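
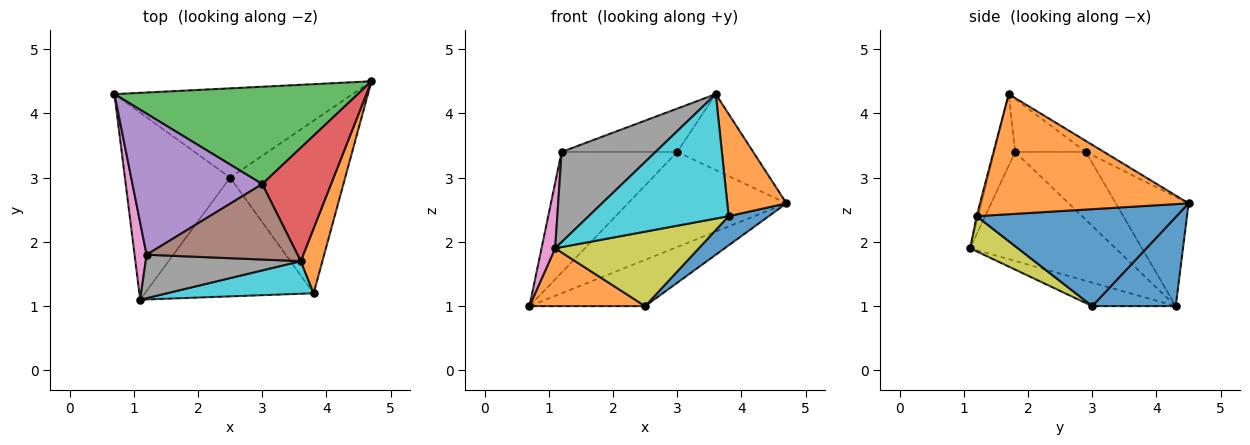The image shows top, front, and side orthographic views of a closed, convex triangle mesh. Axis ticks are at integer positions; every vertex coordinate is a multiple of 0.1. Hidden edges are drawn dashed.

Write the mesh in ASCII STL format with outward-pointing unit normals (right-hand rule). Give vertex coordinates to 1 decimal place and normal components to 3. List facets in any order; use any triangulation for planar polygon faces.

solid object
 facet normal 0.315 0.436 -0.843
  outer loop
   vertex 2.5 3.0 1.0
   vertex 0.7 4.3 1.0
   vertex 4.7 4.5 2.6
  endloop
 endfacet
 facet normal -0.209 -0.289 -0.934
  outer loop
   vertex 2.5 3.0 1.0
   vertex 1.1 1.1 1.9
   vertex 0.7 4.3 1.0
  endloop
 endfacet
 facet normal -0.306 0.665 0.681
  outer loop
   vertex 3.0 2.9 3.4
   vertex 4.7 4.5 2.6
   vertex 0.7 4.3 1.0
  endloop
 endfacet
 facet normal -0.132 0.552 0.824
  outer loop
   vertex 3.0 2.9 3.4
   vertex 3.6 1.7 4.3
   vertex 4.7 4.5 2.6
  endloop
 endfacet
 facet normal -0.369 0.604 0.706
  outer loop
   vertex 1.2 1.8 3.4
   vertex 3.0 2.9 3.4
   vertex 0.7 4.3 1.0
  endloop
 endfacet
 facet normal -0.291 0.477 0.830
  outer loop
   vertex 1.2 1.8 3.4
   vertex 3.6 1.7 4.3
   vertex 3.0 2.9 3.4
  endloop
 endfacet
 facet normal -0.990 -0.093 0.109
  outer loop
   vertex 1.2 1.8 3.4
   vertex 0.7 4.3 1.0
   vertex 1.1 1.1 1.9
  endloop
 endfacet
 facet normal -0.196 -0.883 0.425
  outer loop
   vertex 1.2 1.8 3.4
   vertex 1.1 1.1 1.9
   vertex 3.6 1.7 4.3
  endloop
 endfacet
 facet normal 0.174 -0.523 -0.834
  outer loop
   vertex 3.8 1.2 2.4
   vertex 1.1 1.1 1.9
   vertex 2.5 3.0 1.0
  endloop
 endfacet
 facet normal -0.011 -0.967 0.253
  outer loop
   vertex 3.8 1.2 2.4
   vertex 3.6 1.7 4.3
   vertex 1.1 1.1 1.9
  endloop
 endfacet
 facet normal 0.639 -0.128 -0.758
  outer loop
   vertex 3.8 1.2 2.4
   vertex 2.5 3.0 1.0
   vertex 4.7 4.5 2.6
  endloop
 endfacet
 facet normal 0.948 -0.269 0.171
  outer loop
   vertex 3.8 1.2 2.4
   vertex 4.7 4.5 2.6
   vertex 3.6 1.7 4.3
  endloop
 endfacet
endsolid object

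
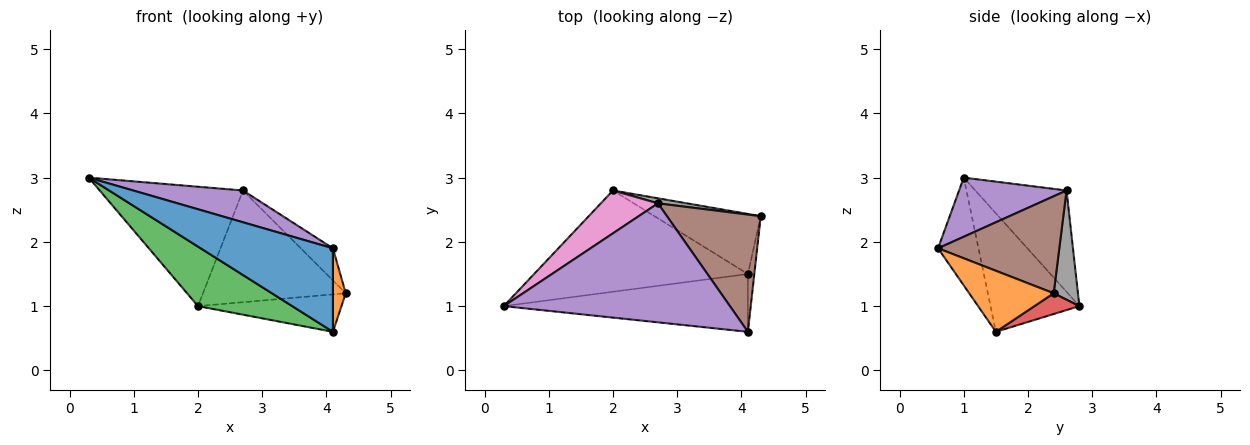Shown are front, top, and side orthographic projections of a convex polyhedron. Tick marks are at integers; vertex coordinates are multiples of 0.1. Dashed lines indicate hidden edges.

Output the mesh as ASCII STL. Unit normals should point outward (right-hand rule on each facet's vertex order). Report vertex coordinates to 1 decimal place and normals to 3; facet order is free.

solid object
 facet normal -0.244 -0.797 -0.552
  outer loop
   vertex 4.1 1.5 0.6
   vertex 4.1 0.6 1.9
   vertex 0.3 1.0 3.0
  endloop
 endfacet
 facet normal 0.983 -0.150 -0.104
  outer loop
   vertex 4.1 1.5 0.6
   vertex 4.3 2.4 1.2
   vertex 4.1 0.6 1.9
  endloop
 endfacet
 facet normal -0.431 -0.457 -0.778
  outer loop
   vertex 2.0 2.8 1.0
   vertex 4.1 1.5 0.6
   vertex 0.3 1.0 3.0
  endloop
 endfacet
 facet normal 0.164 0.522 -0.837
  outer loop
   vertex 2.0 2.8 1.0
   vertex 4.3 2.4 1.2
   vertex 4.1 1.5 0.6
  endloop
 endfacet
 facet normal 0.245 -0.250 0.937
  outer loop
   vertex 2.7 2.6 2.8
   vertex 0.3 1.0 3.0
   vertex 4.1 0.6 1.9
  endloop
 endfacet
 facet normal 0.706 0.187 0.683
  outer loop
   vertex 2.7 2.6 2.8
   vertex 4.1 0.6 1.9
   vertex 4.3 2.4 1.2
  endloop
 endfacet
 facet normal -0.514 0.807 0.290
  outer loop
   vertex 2.7 2.6 2.8
   vertex 2.0 2.8 1.0
   vertex 0.3 1.0 3.0
  endloop
 endfacet
 facet normal 0.167 0.985 0.044
  outer loop
   vertex 2.7 2.6 2.8
   vertex 4.3 2.4 1.2
   vertex 2.0 2.8 1.0
  endloop
 endfacet
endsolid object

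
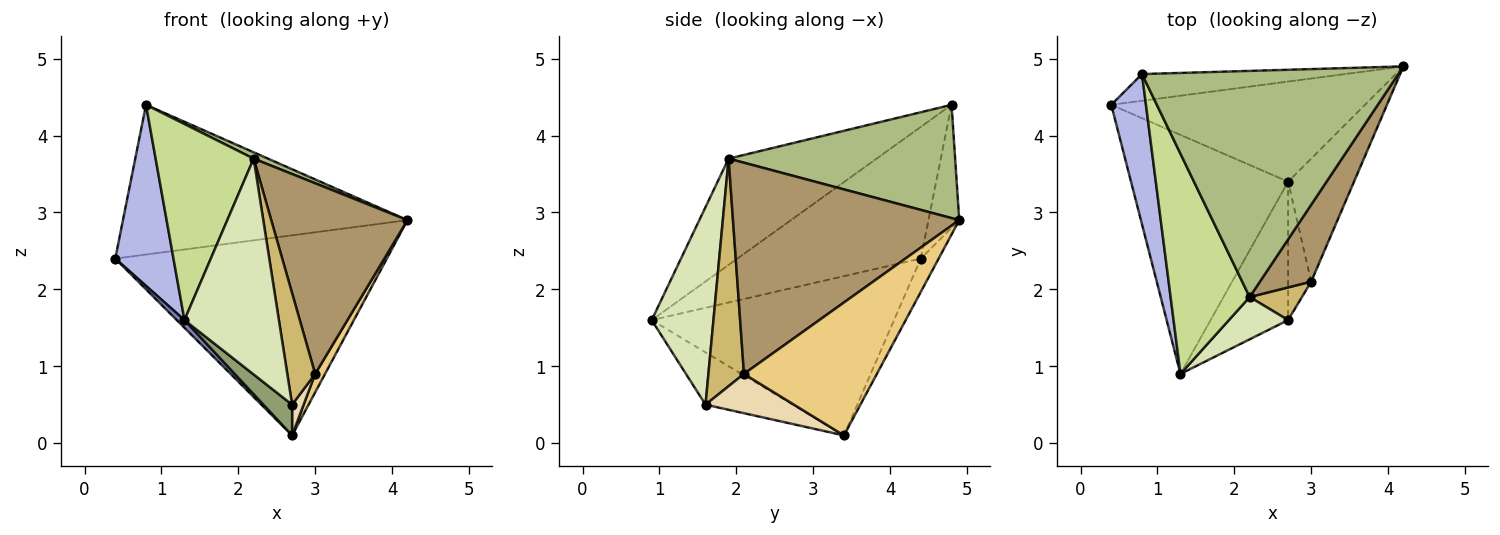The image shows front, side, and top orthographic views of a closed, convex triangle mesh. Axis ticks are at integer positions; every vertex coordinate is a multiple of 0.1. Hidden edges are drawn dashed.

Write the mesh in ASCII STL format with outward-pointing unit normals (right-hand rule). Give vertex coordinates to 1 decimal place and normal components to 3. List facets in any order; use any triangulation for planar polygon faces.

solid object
 facet normal -0.059 0.893 -0.447
  outer loop
   vertex 2.7 3.4 0.1
   vertex 0.4 4.4 2.4
   vertex 4.2 4.9 2.9
  endloop
 endfacet
 facet normal -0.712 -0.023 -0.702
  outer loop
   vertex 2.7 3.4 0.1
   vertex 1.3 0.9 1.6
   vertex 0.4 4.4 2.4
  endloop
 endfacet
 facet normal -0.106 0.979 -0.175
  outer loop
   vertex 0.8 4.8 4.4
   vertex 4.2 4.9 2.9
   vertex 0.4 4.4 2.4
  endloop
 endfacet
 facet normal -0.924 -0.293 0.244
  outer loop
   vertex 0.8 4.8 4.4
   vertex 0.4 4.4 2.4
   vertex 1.3 0.9 1.6
  endloop
 endfacet
 facet normal -0.550 -0.181 -0.815
  outer loop
   vertex 2.7 1.6 0.5
   vertex 1.3 0.9 1.6
   vertex 2.7 3.4 0.1
  endloop
 endfacet
 facet normal 0.404 -0.026 0.914
  outer loop
   vertex 2.2 1.9 3.7
   vertex 4.2 4.9 2.9
   vertex 0.8 4.8 4.4
  endloop
 endfacet
 facet normal -0.708 -0.469 0.527
  outer loop
   vertex 2.2 1.9 3.7
   vertex 0.8 4.8 4.4
   vertex 1.3 0.9 1.6
  endloop
 endfacet
 facet normal 0.540 -0.826 0.162
  outer loop
   vertex 2.2 1.9 3.7
   vertex 1.3 0.9 1.6
   vertex 2.7 1.6 0.5
  endloop
 endfacet
 facet normal 0.839 -0.505 0.204
  outer loop
   vertex 3.0 2.1 0.9
   vertex 4.2 4.9 2.9
   vertex 2.2 1.9 3.7
  endloop
 endfacet
 facet normal 0.774 -0.607 0.178
  outer loop
   vertex 3.0 2.1 0.9
   vertex 2.2 1.9 3.7
   vertex 2.7 1.6 0.5
  endloop
 endfacet
 facet normal 0.894 -0.066 -0.443
  outer loop
   vertex 3.0 2.1 0.9
   vertex 2.7 3.4 0.1
   vertex 4.2 4.9 2.9
  endloop
 endfacet
 facet normal 0.857 -0.112 -0.503
  outer loop
   vertex 3.0 2.1 0.9
   vertex 2.7 1.6 0.5
   vertex 2.7 3.4 0.1
  endloop
 endfacet
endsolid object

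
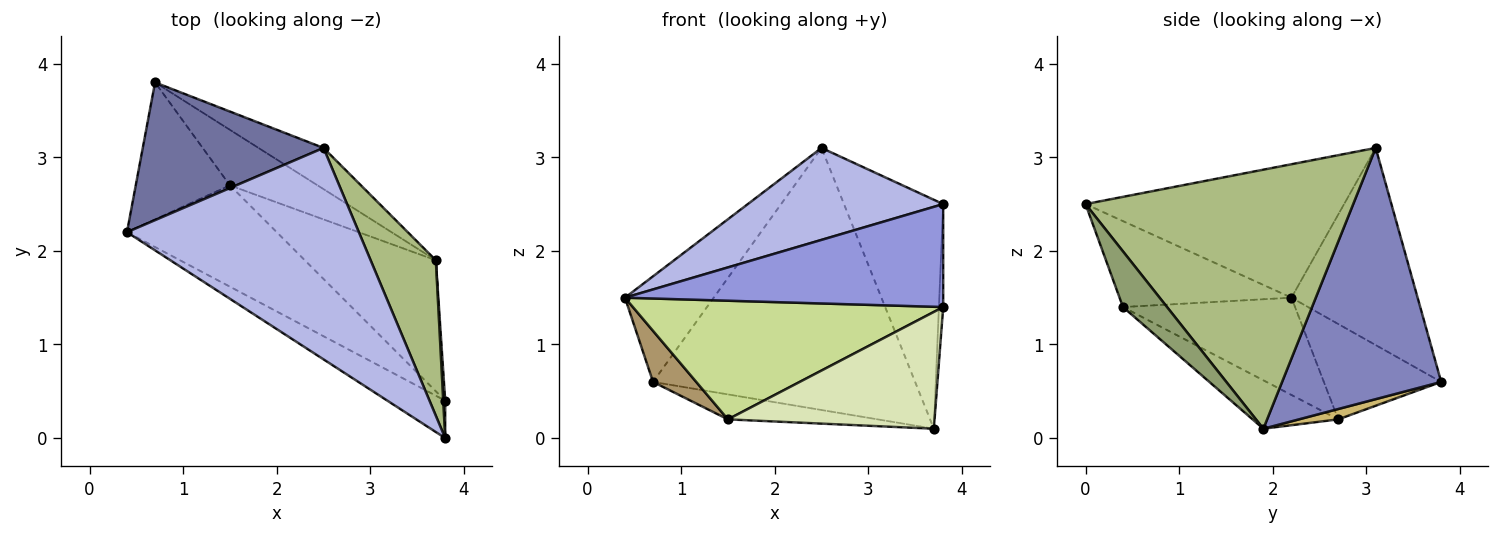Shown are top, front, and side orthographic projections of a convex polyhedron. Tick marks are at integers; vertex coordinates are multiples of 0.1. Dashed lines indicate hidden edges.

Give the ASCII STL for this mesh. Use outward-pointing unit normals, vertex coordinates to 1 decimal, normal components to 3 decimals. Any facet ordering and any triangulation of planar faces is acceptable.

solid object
 facet normal -0.654 0.460 0.600
  outer loop
   vertex 0.7 3.8 0.6
   vertex 0.4 2.2 1.5
   vertex 2.5 3.1 3.1
  endloop
 endfacet
 facet normal 0.514 0.847 -0.133
  outer loop
   vertex 0.7 3.8 0.6
   vertex 2.5 3.1 3.1
   vertex 3.7 1.9 0.1
  endloop
 endfacet
 facet normal -0.453 -0.838 -0.305
  outer loop
   vertex 3.8 0.0 2.5
   vertex 0.4 2.2 1.5
   vertex 3.8 0.4 1.4
  endloop
 endfacet
 facet normal -0.467 -0.353 0.811
  outer loop
   vertex 3.8 0.0 2.5
   vertex 2.5 3.1 3.1
   vertex 0.4 2.2 1.5
  endloop
 endfacet
 facet normal 0.995 0.097 0.035
  outer loop
   vertex 3.8 0.0 2.5
   vertex 3.8 0.4 1.4
   vertex 3.7 1.9 0.1
  endloop
 endfacet
 facet normal 0.913 0.338 0.230
  outer loop
   vertex 3.8 0.0 2.5
   vertex 3.7 1.9 0.1
   vertex 2.5 3.1 3.1
  endloop
 endfacet
 facet normal -0.389 -0.701 -0.598
  outer loop
   vertex 1.5 2.7 0.2
   vertex 3.8 0.4 1.4
   vertex 0.4 2.2 1.5
  endloop
 endfacet
 facet normal -0.266 -0.641 -0.720
  outer loop
   vertex 1.5 2.7 0.2
   vertex 3.7 1.9 0.1
   vertex 3.8 0.4 1.4
  endloop
 endfacet
 facet normal -0.688 -0.253 -0.680
  outer loop
   vertex 1.5 2.7 0.2
   vertex 0.4 2.2 1.5
   vertex 0.7 3.8 0.6
  endloop
 endfacet
 facet normal 0.107 0.408 -0.907
  outer loop
   vertex 1.5 2.7 0.2
   vertex 0.7 3.8 0.6
   vertex 3.7 1.9 0.1
  endloop
 endfacet
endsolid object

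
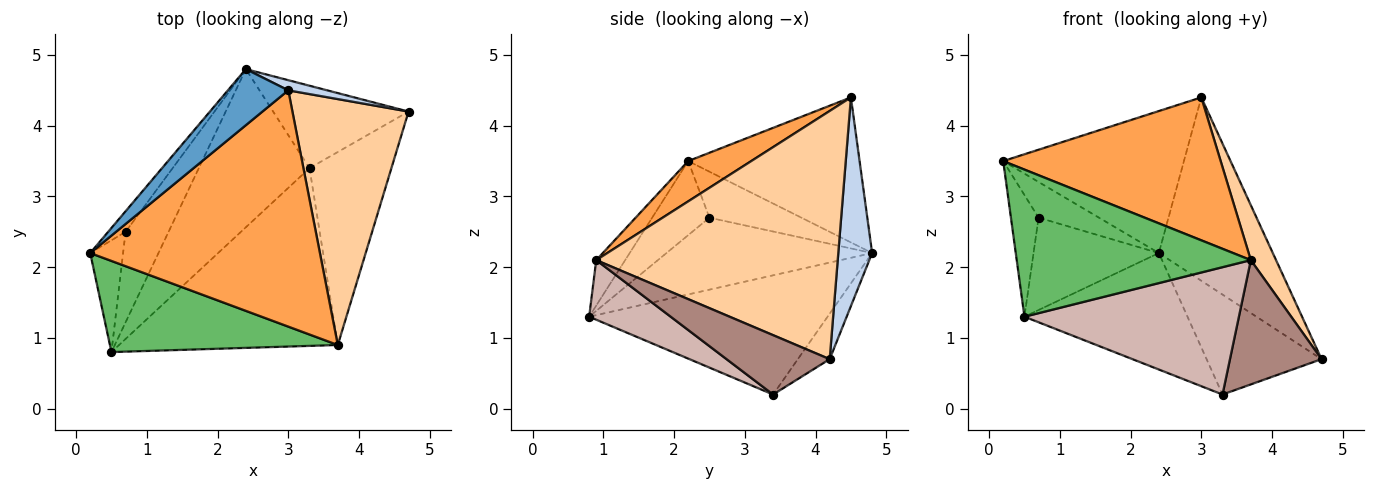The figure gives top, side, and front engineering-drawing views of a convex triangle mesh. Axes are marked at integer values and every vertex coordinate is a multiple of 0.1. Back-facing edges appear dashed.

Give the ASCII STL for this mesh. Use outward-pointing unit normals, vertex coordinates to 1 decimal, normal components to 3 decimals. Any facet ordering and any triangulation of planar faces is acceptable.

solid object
 facet normal -0.662 0.697 0.276
  outer loop
   vertex 3.0 4.5 4.4
   vertex 2.4 4.8 2.2
   vertex 0.2 2.2 3.5
  endloop
 endfacet
 facet normal 0.284 0.957 0.053
  outer loop
   vertex 3.0 4.5 4.4
   vertex 4.7 4.2 0.7
   vertex 2.4 4.8 2.2
  endloop
 endfacet
 facet normal 0.148 -0.512 0.846
  outer loop
   vertex 3.7 0.9 2.1
   vertex 3.0 4.5 4.4
   vertex 0.2 2.2 3.5
  endloop
 endfacet
 facet normal 0.902 -0.094 0.422
  outer loop
   vertex 3.7 0.9 2.1
   vertex 4.7 4.2 0.7
   vertex 3.0 4.5 4.4
  endloop
 endfacet
 facet normal -0.105 -0.845 0.524
  outer loop
   vertex 0.5 0.8 1.3
   vertex 3.7 0.9 2.1
   vertex 0.2 2.2 3.5
  endloop
 endfacet
 facet normal -0.797 0.523 -0.302
  outer loop
   vertex 0.7 2.5 2.7
   vertex 0.2 2.2 3.5
   vertex 2.4 4.8 2.2
  endloop
 endfacet
 facet normal -0.836 0.404 -0.371
  outer loop
   vertex 0.7 2.5 2.7
   vertex 0.5 0.8 1.3
   vertex 0.2 2.2 3.5
  endloop
 endfacet
 facet normal -0.761 0.464 -0.454
  outer loop
   vertex 0.7 2.5 2.7
   vertex 2.4 4.8 2.2
   vertex 0.5 0.8 1.3
  endloop
 endfacet
 facet normal -0.209 0.754 -0.622
  outer loop
   vertex 3.3 3.4 0.2
   vertex 2.4 4.8 2.2
   vertex 4.7 4.2 0.7
  endloop
 endfacet
 facet normal -0.655 0.448 -0.608
  outer loop
   vertex 3.3 3.4 0.2
   vertex 0.5 0.8 1.3
   vertex 2.4 4.8 2.2
  endloop
 endfacet
 facet normal 0.521 -0.462 -0.718
  outer loop
   vertex 3.3 3.4 0.2
   vertex 4.7 4.2 0.7
   vertex 3.7 0.9 2.1
  endloop
 endfacet
 facet normal 0.216 -0.569 -0.794
  outer loop
   vertex 3.3 3.4 0.2
   vertex 3.7 0.9 2.1
   vertex 0.5 0.8 1.3
  endloop
 endfacet
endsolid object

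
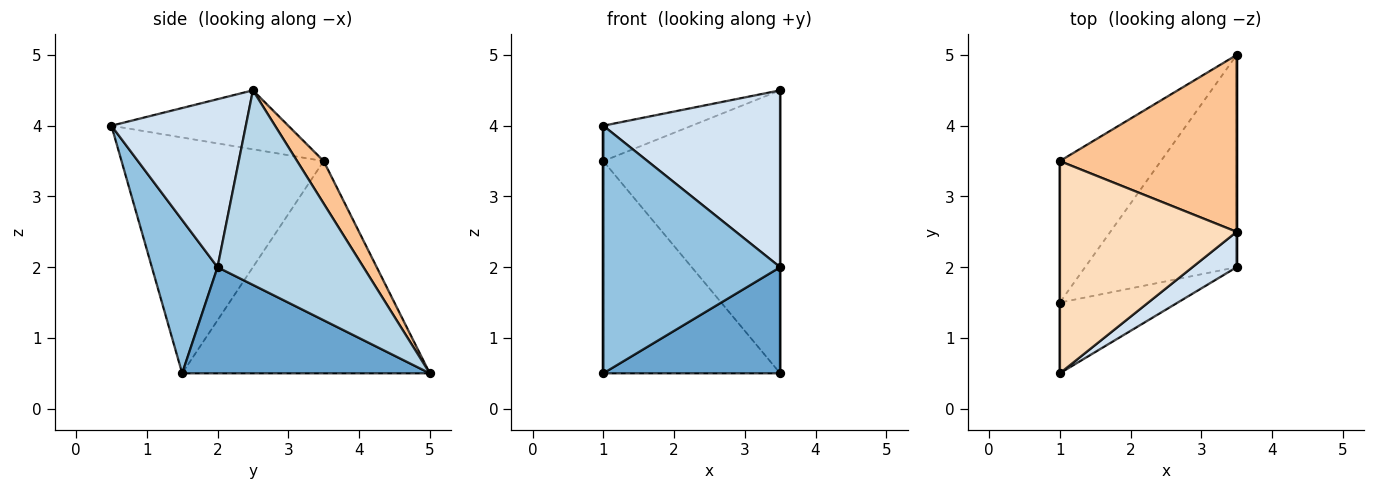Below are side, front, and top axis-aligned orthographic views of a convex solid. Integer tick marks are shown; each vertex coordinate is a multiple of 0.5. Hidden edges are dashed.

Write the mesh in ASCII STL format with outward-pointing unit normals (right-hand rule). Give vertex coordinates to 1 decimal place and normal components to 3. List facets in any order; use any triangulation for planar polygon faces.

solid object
 facet normal 0.531 -0.379 -0.758
  outer loop
   vertex 3.5 5.0 0.5
   vertex 3.5 2.0 2.0
   vertex 1.0 1.5 0.5
  endloop
 endfacet
 facet normal 0.336 -0.906 -0.259
  outer loop
   vertex 1.0 0.5 4.0
   vertex 1.0 1.5 0.5
   vertex 3.5 2.0 2.0
  endloop
 endfacet
 facet normal 1.000 0.000 0.000
  outer loop
   vertex 3.5 2.5 4.5
   vertex 3.5 2.0 2.0
   vertex 3.5 5.0 0.5
  endloop
 endfacet
 facet normal 0.598 -0.786 0.157
  outer loop
   vertex 3.5 2.5 4.5
   vertex 1.0 0.5 4.0
   vertex 3.5 2.0 2.0
  endloop
 endfacet
 facet normal -0.759 0.542 -0.361
  outer loop
   vertex 1.0 3.5 3.5
   vertex 3.5 5.0 0.5
   vertex 1.0 1.5 0.5
  endloop
 endfacet
 facet normal -1.000 0.000 0.000
  outer loop
   vertex 1.0 3.5 3.5
   vertex 1.0 1.5 0.5
   vertex 1.0 0.5 4.0
  endloop
 endfacet
 facet normal 0.126 0.841 0.526
  outer loop
   vertex 1.0 3.5 3.5
   vertex 3.5 2.5 4.5
   vertex 3.5 5.0 0.5
  endloop
 endfacet
 facet normal -0.312 0.156 0.937
  outer loop
   vertex 1.0 3.5 3.5
   vertex 1.0 0.5 4.0
   vertex 3.5 2.5 4.5
  endloop
 endfacet
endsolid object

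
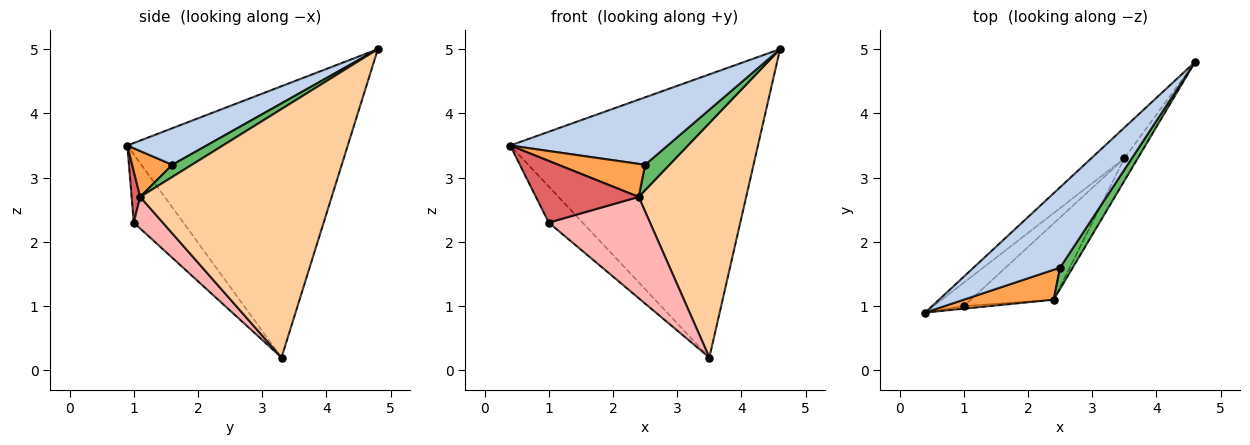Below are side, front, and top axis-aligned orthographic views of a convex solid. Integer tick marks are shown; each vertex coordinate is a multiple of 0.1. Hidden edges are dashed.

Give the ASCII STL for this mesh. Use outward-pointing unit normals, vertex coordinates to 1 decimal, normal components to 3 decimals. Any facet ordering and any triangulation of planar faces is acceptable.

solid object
 facet normal -0.663 0.745 -0.081
  outer loop
   vertex 3.5 3.3 0.2
   vertex 0.4 0.9 3.5
   vertex 4.6 4.8 5.0
  endloop
 endfacet
 facet normal 0.308 -0.612 0.728
  outer loop
   vertex 2.5 1.6 3.2
   vertex 4.6 4.8 5.0
   vertex 0.4 0.9 3.5
  endloop
 endfacet
 facet normal 0.324 -0.701 0.636
  outer loop
   vertex 2.4 1.1 2.7
   vertex 2.5 1.6 3.2
   vertex 0.4 0.9 3.5
  endloop
 endfacet
 facet normal 0.871 -0.489 -0.047
  outer loop
   vertex 2.4 1.1 2.7
   vertex 3.5 3.3 0.2
   vertex 4.6 4.8 5.0
  endloop
 endfacet
 facet normal 0.525 -0.652 0.547
  outer loop
   vertex 2.4 1.1 2.7
   vertex 4.6 4.8 5.0
   vertex 2.5 1.6 3.2
  endloop
 endfacet
 facet normal -0.776 0.529 -0.344
  outer loop
   vertex 1.0 1.0 2.3
   vertex 0.4 0.9 3.5
   vertex 3.5 3.3 0.2
  endloop
 endfacet
 facet normal 0.083 -0.996 -0.041
  outer loop
   vertex 1.0 1.0 2.3
   vertex 2.4 1.1 2.7
   vertex 0.4 0.9 3.5
  endloop
 endfacet
 facet normal 0.223 -0.778 -0.587
  outer loop
   vertex 1.0 1.0 2.3
   vertex 3.5 3.3 0.2
   vertex 2.4 1.1 2.7
  endloop
 endfacet
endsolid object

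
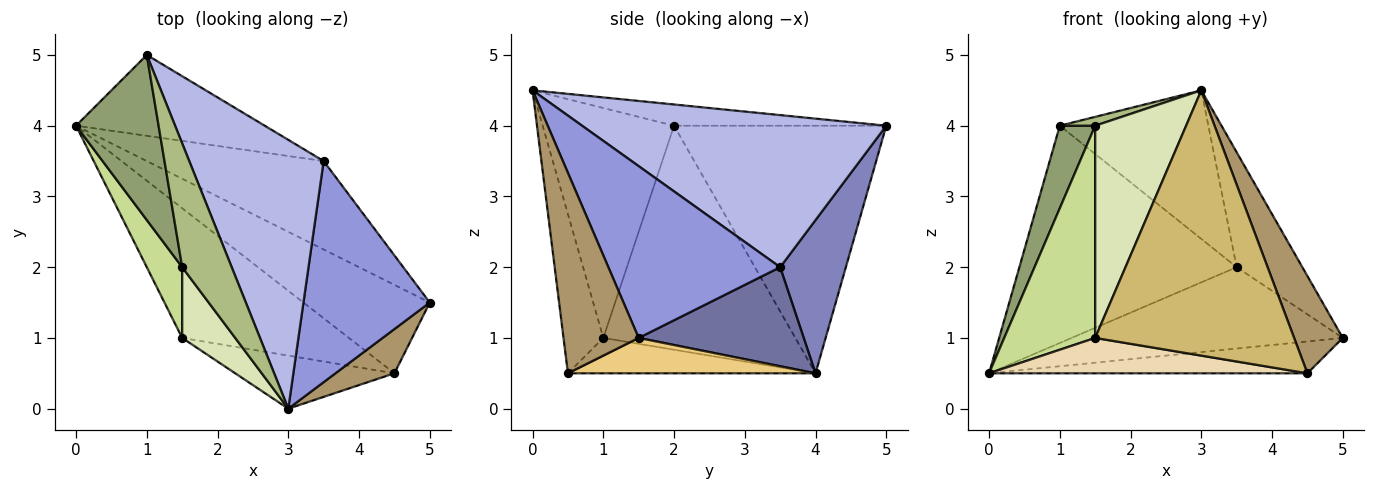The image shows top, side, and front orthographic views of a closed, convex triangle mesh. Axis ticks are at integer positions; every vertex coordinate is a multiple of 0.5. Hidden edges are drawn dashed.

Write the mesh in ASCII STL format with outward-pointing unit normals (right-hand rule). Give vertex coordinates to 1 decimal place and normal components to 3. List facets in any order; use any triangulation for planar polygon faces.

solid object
 facet normal 0.381 0.626 -0.680
  outer loop
   vertex 3.5 3.5 2.0
   vertex 5.0 1.5 1.0
   vertex 0.0 4.0 0.5
  endloop
 endfacet
 facet normal 0.273 0.902 -0.336
  outer loop
   vertex 3.5 3.5 2.0
   vertex 0.0 4.0 0.5
   vertex 1.0 5.0 4.0
  endloop
 endfacet
 facet normal 0.770 0.294 0.566
  outer loop
   vertex 3.5 3.5 2.0
   vertex 3.0 0.0 4.5
   vertex 5.0 1.5 1.0
  endloop
 endfacet
 facet normal 0.704 0.344 0.622
  outer loop
   vertex 3.5 3.5 2.0
   vertex 1.0 5.0 4.0
   vertex 3.0 0.0 4.5
  endloop
 endfacet
 facet normal -0.937 -0.156 0.312
  outer loop
   vertex 1.5 2.0 4.0
   vertex 1.0 5.0 4.0
   vertex 0.0 4.0 0.5
  endloop
 endfacet
 facet normal -0.393 -0.066 0.917
  outer loop
   vertex 1.5 2.0 4.0
   vertex 3.0 0.0 4.5
   vertex 1.0 5.0 4.0
  endloop
 endfacet
 facet normal -0.895 -0.424 0.141
  outer loop
   vertex 1.5 2.0 4.0
   vertex 0.0 4.0 0.5
   vertex 1.5 1.0 1.0
  endloop
 endfacet
 facet normal -0.808 -0.559 0.186
  outer loop
   vertex 1.5 2.0 4.0
   vertex 1.5 1.0 1.0
   vertex 3.0 0.0 4.5
  endloop
 endfacet
 facet normal 0.815 -0.527 0.240
  outer loop
   vertex 4.5 0.5 0.5
   vertex 5.0 1.5 1.0
   vertex 3.0 0.0 4.5
  endloop
 endfacet
 facet normal -0.192 -0.962 -0.192
  outer loop
   vertex 4.5 0.5 0.5
   vertex 3.0 0.0 4.5
   vertex 1.5 1.0 1.0
  endloop
 endfacet
 facet normal 0.255 0.328 -0.910
  outer loop
   vertex 4.5 0.5 0.5
   vertex 0.0 4.0 0.5
   vertex 5.0 1.5 1.0
  endloop
 endfacet
 facet normal -0.200 -0.258 -0.945
  outer loop
   vertex 4.5 0.5 0.5
   vertex 1.5 1.0 1.0
   vertex 0.0 4.0 0.5
  endloop
 endfacet
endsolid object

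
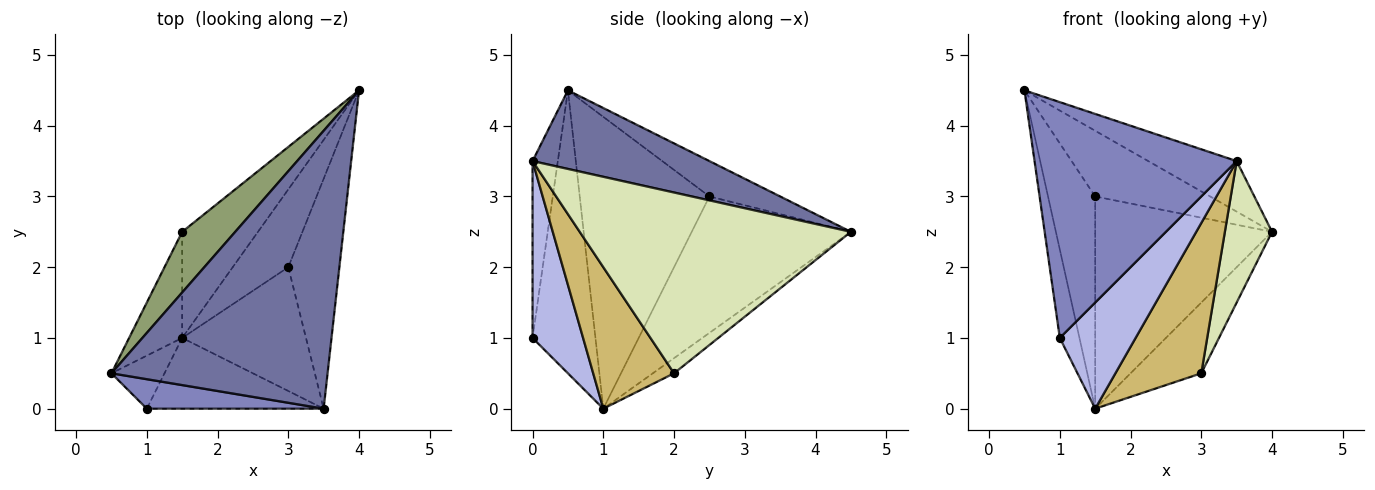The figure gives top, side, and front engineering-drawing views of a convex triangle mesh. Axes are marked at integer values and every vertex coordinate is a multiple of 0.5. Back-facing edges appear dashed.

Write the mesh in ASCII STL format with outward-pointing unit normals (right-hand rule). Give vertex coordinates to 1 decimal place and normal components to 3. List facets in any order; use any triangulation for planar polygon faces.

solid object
 facet normal 0.337 0.168 0.926
  outer loop
   vertex 3.5 0.0 3.5
   vertex 4.0 4.5 2.5
   vertex 0.5 0.5 4.5
  endloop
 endfacet
 facet normal -0.123 -0.985 0.123
  outer loop
   vertex 1.0 0.0 1.0
   vertex 3.5 0.0 3.5
   vertex 0.5 0.5 4.5
  endloop
 endfacet
 facet normal -0.940 0.294 -0.176
  outer loop
   vertex 1.0 0.0 1.0
   vertex 0.5 0.5 4.5
   vertex 1.5 1.0 0.0
  endloop
 endfacet
 facet normal 0.485 -0.728 -0.485
  outer loop
   vertex 1.0 0.0 1.0
   vertex 1.5 1.0 0.0
   vertex 3.5 0.0 3.5
  endloop
 endfacet
 facet normal -0.412 0.670 0.618
  outer loop
   vertex 1.5 2.5 3.0
   vertex 0.5 0.5 4.5
   vertex 4.0 4.5 2.5
  endloop
 endfacet
 facet normal -0.926 0.337 -0.168
  outer loop
   vertex 1.5 2.5 3.0
   vertex 1.5 1.0 0.0
   vertex 0.5 0.5 4.5
  endloop
 endfacet
 facet normal -0.627 0.697 -0.348
  outer loop
   vertex 1.5 2.5 3.0
   vertex 4.0 4.5 2.5
   vertex 1.5 1.0 0.0
  endloop
 endfacet
 facet normal 0.949 -0.165 -0.268
  outer loop
   vertex 3.0 2.0 0.5
   vertex 4.0 4.5 2.5
   vertex 3.5 0.0 3.5
  endloop
 endfacet
 facet normal -0.198 0.659 -0.725
  outer loop
   vertex 3.0 2.0 0.5
   vertex 1.5 1.0 0.0
   vertex 4.0 4.5 2.5
  endloop
 endfacet
 facet normal 0.588 -0.625 -0.514
  outer loop
   vertex 3.0 2.0 0.5
   vertex 3.5 0.0 3.5
   vertex 1.5 1.0 0.0
  endloop
 endfacet
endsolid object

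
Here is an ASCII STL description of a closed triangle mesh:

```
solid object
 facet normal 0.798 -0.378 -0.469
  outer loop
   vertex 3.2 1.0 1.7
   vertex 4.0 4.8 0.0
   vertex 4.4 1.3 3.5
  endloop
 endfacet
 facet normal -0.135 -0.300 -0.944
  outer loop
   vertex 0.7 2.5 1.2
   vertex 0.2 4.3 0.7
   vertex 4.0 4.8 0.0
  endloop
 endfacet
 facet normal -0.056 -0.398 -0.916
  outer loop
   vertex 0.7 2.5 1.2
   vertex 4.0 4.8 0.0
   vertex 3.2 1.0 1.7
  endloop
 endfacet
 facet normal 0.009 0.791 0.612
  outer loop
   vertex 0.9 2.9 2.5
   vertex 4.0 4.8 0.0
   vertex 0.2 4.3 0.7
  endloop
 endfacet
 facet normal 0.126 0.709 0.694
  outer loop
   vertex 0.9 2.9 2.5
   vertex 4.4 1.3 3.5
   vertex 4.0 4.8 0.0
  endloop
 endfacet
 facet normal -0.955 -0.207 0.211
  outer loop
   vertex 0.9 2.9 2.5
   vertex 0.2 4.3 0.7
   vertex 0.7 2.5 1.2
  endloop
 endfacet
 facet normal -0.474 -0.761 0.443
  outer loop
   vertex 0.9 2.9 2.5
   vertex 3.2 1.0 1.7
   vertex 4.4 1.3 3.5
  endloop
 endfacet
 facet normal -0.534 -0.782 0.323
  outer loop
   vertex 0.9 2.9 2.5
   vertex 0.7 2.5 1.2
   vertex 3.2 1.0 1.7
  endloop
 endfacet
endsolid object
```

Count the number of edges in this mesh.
12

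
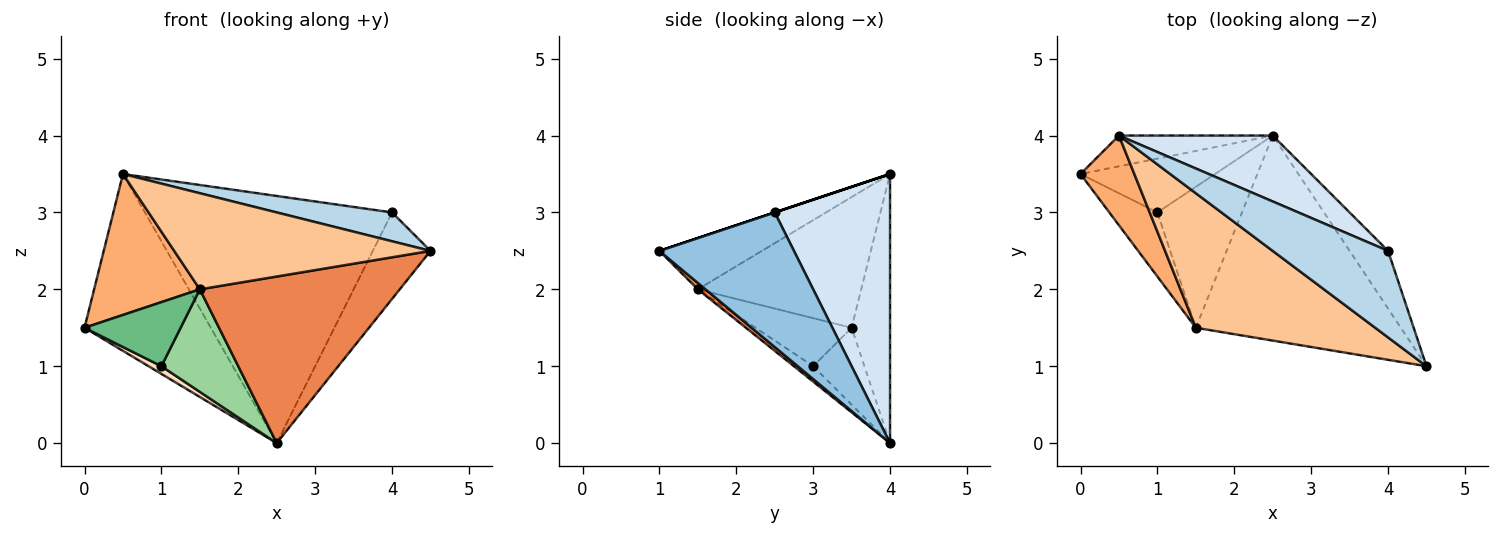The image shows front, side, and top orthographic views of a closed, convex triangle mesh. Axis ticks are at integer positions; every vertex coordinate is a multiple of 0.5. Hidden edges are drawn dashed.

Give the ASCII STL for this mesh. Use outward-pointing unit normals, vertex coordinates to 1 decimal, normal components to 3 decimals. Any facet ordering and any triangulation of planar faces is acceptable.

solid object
 facet normal -0.287 0.944 -0.164
  outer loop
   vertex 0.5 4.0 3.5
   vertex 2.5 4.0 0.0
   vertex 0.0 3.5 1.5
  endloop
 endfacet
 facet normal 0.889 0.381 -0.254
  outer loop
   vertex 4.0 2.5 3.0
   vertex 4.5 1.0 2.5
   vertex 2.5 4.0 0.0
  endloop
 endfacet
 facet normal 0.000 -0.316 0.949
  outer loop
   vertex 4.0 2.5 3.0
   vertex 0.5 4.0 3.5
   vertex 4.5 1.0 2.5
  endloop
 endfacet
 facet normal 0.411 0.881 0.235
  outer loop
   vertex 4.0 2.5 3.0
   vertex 2.5 4.0 0.0
   vertex 0.5 4.0 3.5
  endloop
 endfacet
 facet normal 0.024 -0.630 -0.776
  outer loop
   vertex 1.5 1.5 2.0
   vertex 2.5 4.0 0.0
   vertex 4.5 1.0 2.5
  endloop
 endfacet
 facet normal -0.793 -0.513 0.327
  outer loop
   vertex 1.5 1.5 2.0
   vertex 0.5 4.0 3.5
   vertex 0.0 3.5 1.5
  endloop
 endfacet
 facet normal -0.226 -0.566 0.793
  outer loop
   vertex 1.5 1.5 2.0
   vertex 4.5 1.0 2.5
   vertex 0.5 4.0 3.5
  endloop
 endfacet
 facet normal -0.492 -0.123 -0.862
  outer loop
   vertex 1.0 3.0 1.0
   vertex 0.0 3.5 1.5
   vertex 2.5 4.0 0.0
  endloop
 endfacet
 facet normal -0.577 -0.577 -0.577
  outer loop
   vertex 1.0 3.0 1.0
   vertex 1.5 1.5 2.0
   vertex 0.0 3.5 1.5
  endloop
 endfacet
 facet normal -0.145 -0.582 -0.800
  outer loop
   vertex 1.0 3.0 1.0
   vertex 2.5 4.0 0.0
   vertex 1.5 1.5 2.0
  endloop
 endfacet
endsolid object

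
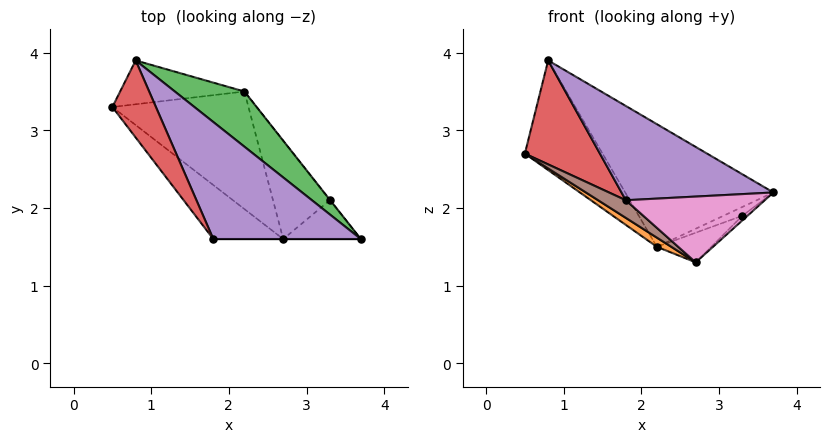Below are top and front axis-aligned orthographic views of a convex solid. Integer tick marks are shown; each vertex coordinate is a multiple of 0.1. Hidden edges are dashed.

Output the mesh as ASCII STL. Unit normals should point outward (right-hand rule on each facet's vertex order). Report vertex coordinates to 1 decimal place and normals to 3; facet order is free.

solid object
 facet normal -0.348 0.870 -0.348
  outer loop
   vertex 2.2 3.5 1.5
   vertex 0.5 3.3 2.7
   vertex 0.8 3.9 3.9
  endloop
 endfacet
 facet normal -0.570 -0.064 -0.819
  outer loop
   vertex 2.2 3.5 1.5
   vertex 2.7 1.6 1.3
   vertex 0.5 3.3 2.7
  endloop
 endfacet
 facet normal 0.694 0.657 0.295
  outer loop
   vertex 2.2 3.5 1.5
   vertex 0.8 3.9 3.9
   vertex 3.7 1.6 2.2
  endloop
 endfacet
 facet normal -0.613 -0.635 0.471
  outer loop
   vertex 1.8 1.6 2.1
   vertex 0.8 3.9 3.9
   vertex 0.5 3.3 2.7
  endloop
 endfacet
 facet normal -0.041 -0.627 0.778
  outer loop
   vertex 1.8 1.6 2.1
   vertex 3.7 1.6 2.2
   vertex 0.8 3.9 3.9
  endloop
 endfacet
 facet normal -0.645 -0.237 -0.726
  outer loop
   vertex 1.8 1.6 2.1
   vertex 0.5 3.3 2.7
   vertex 2.7 1.6 1.3
  endloop
 endfacet
 facet normal 0.000 -1.000 0.000
  outer loop
   vertex 1.8 1.6 2.1
   vertex 2.7 1.6 1.3
   vertex 3.7 1.6 2.2
  endloop
 endfacet
 facet normal 0.666 0.089 -0.740
  outer loop
   vertex 3.3 2.1 1.9
   vertex 3.7 1.6 2.2
   vertex 2.7 1.6 1.3
  endloop
 endfacet
 facet normal 0.791 0.611 -0.036
  outer loop
   vertex 3.3 2.1 1.9
   vertex 2.2 3.5 1.5
   vertex 3.7 1.6 2.2
  endloop
 endfacet
 facet normal 0.582 0.235 -0.778
  outer loop
   vertex 3.3 2.1 1.9
   vertex 2.7 1.6 1.3
   vertex 2.2 3.5 1.5
  endloop
 endfacet
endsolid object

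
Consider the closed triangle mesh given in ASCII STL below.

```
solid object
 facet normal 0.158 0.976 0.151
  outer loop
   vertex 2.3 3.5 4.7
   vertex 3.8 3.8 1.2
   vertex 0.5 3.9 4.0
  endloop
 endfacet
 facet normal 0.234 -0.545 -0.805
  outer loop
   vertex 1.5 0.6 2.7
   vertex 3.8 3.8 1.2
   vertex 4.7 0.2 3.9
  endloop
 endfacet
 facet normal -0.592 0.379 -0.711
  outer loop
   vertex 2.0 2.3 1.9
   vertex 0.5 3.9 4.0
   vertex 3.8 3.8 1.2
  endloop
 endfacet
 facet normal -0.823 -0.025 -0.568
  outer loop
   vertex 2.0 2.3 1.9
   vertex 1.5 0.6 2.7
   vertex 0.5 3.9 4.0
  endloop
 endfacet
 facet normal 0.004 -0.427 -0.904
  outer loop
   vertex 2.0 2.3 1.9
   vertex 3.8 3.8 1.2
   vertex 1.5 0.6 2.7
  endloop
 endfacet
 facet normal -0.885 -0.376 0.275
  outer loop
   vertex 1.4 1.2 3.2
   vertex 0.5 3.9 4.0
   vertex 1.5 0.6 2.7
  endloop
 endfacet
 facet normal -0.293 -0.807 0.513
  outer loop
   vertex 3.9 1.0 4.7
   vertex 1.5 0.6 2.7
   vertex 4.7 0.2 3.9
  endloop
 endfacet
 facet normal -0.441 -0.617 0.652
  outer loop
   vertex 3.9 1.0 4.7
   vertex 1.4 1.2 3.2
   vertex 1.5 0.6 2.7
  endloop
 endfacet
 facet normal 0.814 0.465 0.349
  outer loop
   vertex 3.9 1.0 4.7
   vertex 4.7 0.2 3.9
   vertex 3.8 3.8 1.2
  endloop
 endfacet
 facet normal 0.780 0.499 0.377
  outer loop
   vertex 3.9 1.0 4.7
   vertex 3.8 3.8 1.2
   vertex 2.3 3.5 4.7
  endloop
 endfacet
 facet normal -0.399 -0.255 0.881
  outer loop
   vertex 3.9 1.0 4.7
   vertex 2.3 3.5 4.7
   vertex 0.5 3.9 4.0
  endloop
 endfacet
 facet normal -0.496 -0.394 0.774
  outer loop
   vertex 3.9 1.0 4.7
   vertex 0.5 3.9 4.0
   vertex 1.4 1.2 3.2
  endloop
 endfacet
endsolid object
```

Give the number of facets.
12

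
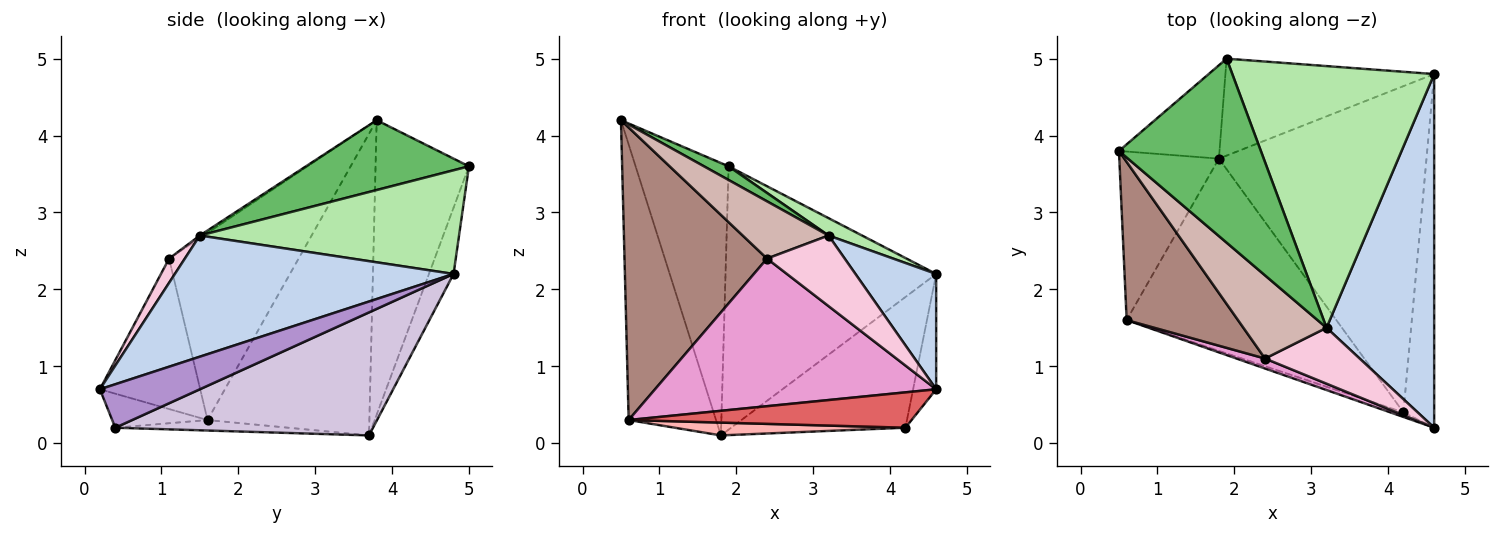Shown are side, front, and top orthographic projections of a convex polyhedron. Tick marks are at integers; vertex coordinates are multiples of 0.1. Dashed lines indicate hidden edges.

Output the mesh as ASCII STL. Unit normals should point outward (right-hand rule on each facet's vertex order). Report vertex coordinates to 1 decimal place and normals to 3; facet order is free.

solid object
 facet normal -0.845 0.456 -0.279
  outer loop
   vertex 0.6 1.6 0.3
   vertex 0.5 3.8 4.2
   vertex 1.8 3.7 0.1
  endloop
 endfacet
 facet normal 0.731 -0.212 0.649
  outer loop
   vertex 3.2 1.5 2.7
   vertex 4.6 0.2 0.7
   vertex 4.6 4.8 2.2
  endloop
 endfacet
 facet normal -0.689 0.686 -0.235
  outer loop
   vertex 1.9 5.0 3.6
   vertex 1.8 3.7 0.1
   vertex 0.5 3.8 4.2
  endloop
 endfacet
 facet normal -0.109 0.933 -0.343
  outer loop
   vertex 1.9 5.0 3.6
   vertex 4.6 4.8 2.2
   vertex 1.8 3.7 0.1
  endloop
 endfacet
 facet normal 0.441 -0.067 0.895
  outer loop
   vertex 1.9 5.0 3.6
   vertex 0.5 3.8 4.2
   vertex 3.2 1.5 2.7
  endloop
 endfacet
 facet normal 0.456 -0.059 0.888
  outer loop
   vertex 1.9 5.0 3.6
   vertex 3.2 1.5 2.7
   vertex 4.6 4.8 2.2
  endloop
 endfacet
 facet normal -0.317 -0.940 -0.123
  outer loop
   vertex 4.2 0.4 0.2
   vertex 4.6 0.2 0.7
   vertex 0.6 1.6 0.3
  endloop
 endfacet
 facet normal -0.050 -0.066 -0.997
  outer loop
   vertex 4.2 0.4 0.2
   vertex 0.6 1.6 0.3
   vertex 1.8 3.7 0.1
  endloop
 endfacet
 facet normal 0.802 0.185 -0.568
  outer loop
   vertex 4.2 0.4 0.2
   vertex 4.6 4.8 2.2
   vertex 4.6 0.2 0.7
  endloop
 endfacet
 facet normal 0.482 0.326 -0.813
  outer loop
   vertex 4.2 0.4 0.2
   vertex 1.8 3.7 0.1
   vertex 4.6 4.8 2.2
  endloop
 endfacet
 facet normal -0.624 -0.687 0.372
  outer loop
   vertex 2.4 1.1 2.4
   vertex 0.5 3.8 4.2
   vertex 0.6 1.6 0.3
  endloop
 endfacet
 facet normal -0.025 -0.567 0.823
  outer loop
   vertex 2.4 1.1 2.4
   vertex 3.2 1.5 2.7
   vertex 0.5 3.8 4.2
  endloop
 endfacet
 facet normal -0.335 -0.940 0.064
  outer loop
   vertex 2.4 1.1 2.4
   vertex 0.6 1.6 0.3
   vertex 4.6 0.2 0.7
  endloop
 endfacet
 facet normal 0.157 -0.774 0.613
  outer loop
   vertex 2.4 1.1 2.4
   vertex 4.6 0.2 0.7
   vertex 3.2 1.5 2.7
  endloop
 endfacet
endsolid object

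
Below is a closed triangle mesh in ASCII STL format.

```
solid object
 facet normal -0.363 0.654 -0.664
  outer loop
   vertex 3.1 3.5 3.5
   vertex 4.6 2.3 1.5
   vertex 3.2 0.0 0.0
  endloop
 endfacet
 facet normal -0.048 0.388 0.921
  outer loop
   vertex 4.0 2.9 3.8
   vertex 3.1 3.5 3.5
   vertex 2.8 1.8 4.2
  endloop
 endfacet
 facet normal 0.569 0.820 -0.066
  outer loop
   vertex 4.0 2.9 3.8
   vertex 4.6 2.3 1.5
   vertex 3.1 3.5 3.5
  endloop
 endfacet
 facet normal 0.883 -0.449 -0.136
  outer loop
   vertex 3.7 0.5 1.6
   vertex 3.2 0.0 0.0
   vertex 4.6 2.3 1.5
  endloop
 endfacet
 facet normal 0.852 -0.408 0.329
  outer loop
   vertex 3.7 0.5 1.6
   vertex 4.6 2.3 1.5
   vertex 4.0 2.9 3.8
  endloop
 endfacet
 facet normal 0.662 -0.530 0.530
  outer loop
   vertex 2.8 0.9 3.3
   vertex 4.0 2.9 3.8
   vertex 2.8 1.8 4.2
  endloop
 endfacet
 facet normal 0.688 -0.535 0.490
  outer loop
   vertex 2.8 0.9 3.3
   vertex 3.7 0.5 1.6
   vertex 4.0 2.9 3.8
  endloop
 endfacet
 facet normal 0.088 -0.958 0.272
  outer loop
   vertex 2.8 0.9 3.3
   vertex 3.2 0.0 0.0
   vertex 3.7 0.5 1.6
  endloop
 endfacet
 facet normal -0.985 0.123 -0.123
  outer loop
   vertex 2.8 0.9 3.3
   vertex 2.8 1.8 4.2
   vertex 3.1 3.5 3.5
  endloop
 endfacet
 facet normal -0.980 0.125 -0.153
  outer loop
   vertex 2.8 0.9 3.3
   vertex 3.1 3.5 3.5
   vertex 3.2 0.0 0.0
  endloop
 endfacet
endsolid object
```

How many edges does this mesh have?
15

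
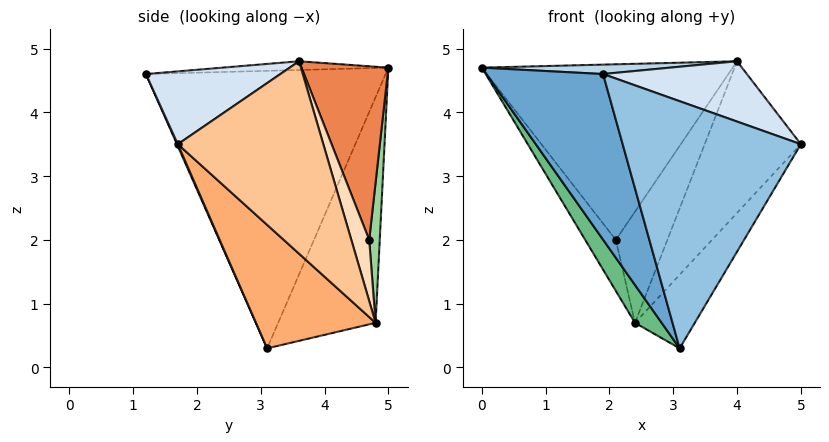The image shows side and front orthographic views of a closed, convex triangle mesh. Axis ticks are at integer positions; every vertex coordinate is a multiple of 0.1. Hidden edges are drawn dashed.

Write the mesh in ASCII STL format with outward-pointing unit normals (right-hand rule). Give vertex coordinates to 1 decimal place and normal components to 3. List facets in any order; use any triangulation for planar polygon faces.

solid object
 facet normal -0.822 -0.400 -0.406
  outer loop
   vertex 3.1 3.1 0.3
   vertex 1.9 1.2 4.6
   vertex 0.0 5.0 4.7
  endloop
 endfacet
 facet normal 0.005 -0.915 -0.403
  outer loop
   vertex 3.1 3.1 0.3
   vertex 5.0 1.7 3.5
   vertex 1.9 1.2 4.6
  endloop
 endfacet
 facet normal -0.041 -0.047 0.998
  outer loop
   vertex 4.0 3.6 4.8
   vertex 0.0 5.0 4.7
   vertex 1.9 1.2 4.6
  endloop
 endfacet
 facet normal 0.363 -0.388 0.847
  outer loop
   vertex 4.0 3.6 4.8
   vertex 1.9 1.2 4.6
   vertex 5.0 1.7 3.5
  endloop
 endfacet
 facet normal 0.323 0.935 0.148
  outer loop
   vertex 2.1 4.7 2.0
   vertex 0.0 5.0 4.7
   vertex 4.0 3.6 4.8
  endloop
 endfacet
 facet normal 0.848 0.424 -0.318
  outer loop
   vertex 2.4 4.8 0.7
   vertex 5.0 1.7 3.5
   vertex 3.1 3.1 0.3
  endloop
 endfacet
 facet normal 0.823 0.544 -0.162
  outer loop
   vertex 2.4 4.8 0.7
   vertex 4.0 3.6 4.8
   vertex 5.0 1.7 3.5
  endloop
 endfacet
 facet normal 0.325 0.934 0.147
  outer loop
   vertex 2.4 4.8 0.7
   vertex 2.1 4.7 2.0
   vertex 4.0 3.6 4.8
  endloop
 endfacet
 facet normal -0.840 -0.230 -0.492
  outer loop
   vertex 2.4 4.8 0.7
   vertex 3.1 3.1 0.3
   vertex 0.0 5.0 4.7
  endloop
 endfacet
 facet normal 0.322 0.936 0.146
  outer loop
   vertex 2.4 4.8 0.7
   vertex 0.0 5.0 4.7
   vertex 2.1 4.7 2.0
  endloop
 endfacet
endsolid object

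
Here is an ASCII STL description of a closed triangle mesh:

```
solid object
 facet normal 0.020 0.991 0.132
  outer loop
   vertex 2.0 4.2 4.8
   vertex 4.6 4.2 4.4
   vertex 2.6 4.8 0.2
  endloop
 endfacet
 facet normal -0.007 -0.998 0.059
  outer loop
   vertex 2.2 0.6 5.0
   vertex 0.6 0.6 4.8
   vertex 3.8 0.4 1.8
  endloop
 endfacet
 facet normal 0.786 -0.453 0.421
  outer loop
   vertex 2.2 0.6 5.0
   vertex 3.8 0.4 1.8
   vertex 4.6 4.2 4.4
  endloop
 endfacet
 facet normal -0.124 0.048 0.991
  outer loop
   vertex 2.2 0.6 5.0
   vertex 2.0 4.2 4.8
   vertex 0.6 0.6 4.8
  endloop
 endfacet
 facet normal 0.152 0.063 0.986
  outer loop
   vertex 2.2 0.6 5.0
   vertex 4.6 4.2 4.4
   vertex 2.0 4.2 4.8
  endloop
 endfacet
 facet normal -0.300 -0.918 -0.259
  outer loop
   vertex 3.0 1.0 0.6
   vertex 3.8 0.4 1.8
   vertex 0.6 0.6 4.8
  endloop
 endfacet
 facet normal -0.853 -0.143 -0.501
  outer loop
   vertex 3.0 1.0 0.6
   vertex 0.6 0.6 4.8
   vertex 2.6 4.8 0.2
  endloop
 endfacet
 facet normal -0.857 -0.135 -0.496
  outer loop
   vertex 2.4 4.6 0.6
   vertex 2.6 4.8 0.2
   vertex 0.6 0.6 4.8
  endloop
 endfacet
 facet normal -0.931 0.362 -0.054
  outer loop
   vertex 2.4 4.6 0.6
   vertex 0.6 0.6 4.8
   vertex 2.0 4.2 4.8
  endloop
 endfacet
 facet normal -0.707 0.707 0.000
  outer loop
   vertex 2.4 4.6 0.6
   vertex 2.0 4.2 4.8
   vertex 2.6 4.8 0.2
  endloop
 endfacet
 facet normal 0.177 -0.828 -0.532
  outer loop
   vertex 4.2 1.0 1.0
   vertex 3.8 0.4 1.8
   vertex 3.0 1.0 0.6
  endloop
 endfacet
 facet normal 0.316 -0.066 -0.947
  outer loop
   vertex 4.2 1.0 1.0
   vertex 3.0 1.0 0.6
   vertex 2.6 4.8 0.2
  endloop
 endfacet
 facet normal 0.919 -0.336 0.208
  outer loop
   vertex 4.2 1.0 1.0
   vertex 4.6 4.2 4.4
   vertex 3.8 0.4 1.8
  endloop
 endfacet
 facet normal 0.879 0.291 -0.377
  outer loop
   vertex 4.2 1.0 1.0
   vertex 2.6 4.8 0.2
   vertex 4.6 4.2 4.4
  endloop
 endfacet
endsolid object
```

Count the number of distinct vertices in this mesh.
9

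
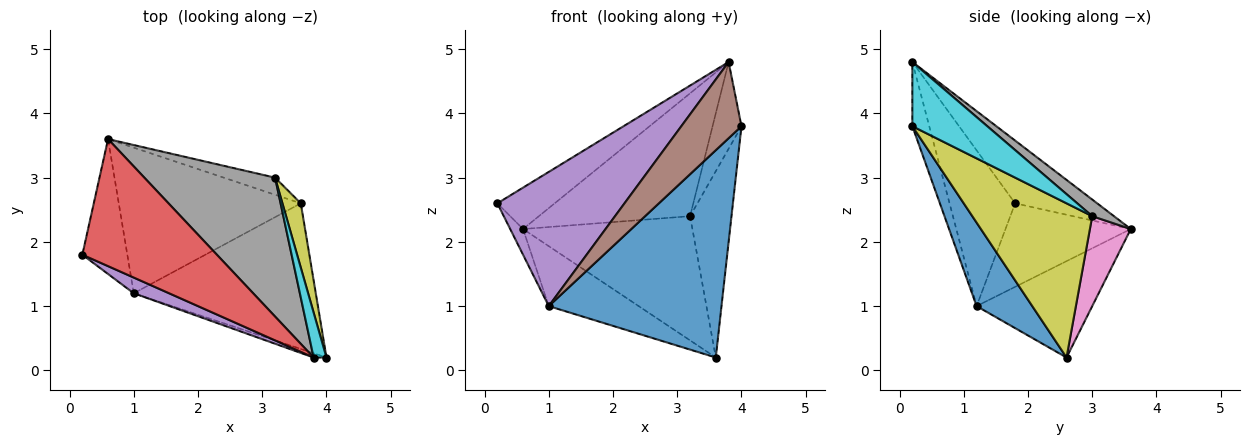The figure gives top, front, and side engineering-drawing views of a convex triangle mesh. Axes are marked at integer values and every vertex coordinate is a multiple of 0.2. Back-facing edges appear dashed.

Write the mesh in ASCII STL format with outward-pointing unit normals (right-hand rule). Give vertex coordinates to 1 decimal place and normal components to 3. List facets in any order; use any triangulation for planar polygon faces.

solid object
 facet normal 0.255 -0.791 -0.556
  outer loop
   vertex 1.0 1.2 1.0
   vertex 3.6 2.6 0.2
   vertex 4.0 0.2 3.8
  endloop
 endfacet
 facet normal -0.877 0.090 -0.472
  outer loop
   vertex 1.0 1.2 1.0
   vertex 0.2 1.8 2.6
   vertex 0.6 3.6 2.2
  endloop
 endfacet
 facet normal -0.440 0.342 -0.831
  outer loop
   vertex 1.0 1.2 1.0
   vertex 0.6 3.6 2.2
   vertex 3.6 2.6 0.2
  endloop
 endfacet
 facet normal -0.405 0.283 0.869
  outer loop
   vertex 3.8 0.2 4.8
   vertex 0.6 3.6 2.2
   vertex 0.2 1.8 2.6
  endloop
 endfacet
 facet normal -0.456 -0.884 0.103
  outer loop
   vertex 3.8 0.2 4.8
   vertex 0.2 1.8 2.6
   vertex 1.0 1.2 1.0
  endloop
 endfacet
 facet normal -0.270 -0.961 -0.054
  outer loop
   vertex 3.8 0.2 4.8
   vertex 1.0 1.2 1.0
   vertex 4.0 0.2 3.8
  endloop
 endfacet
 facet normal 0.233 0.963 -0.133
  outer loop
   vertex 3.2 3.0 2.4
   vertex 3.6 2.6 0.2
   vertex 0.6 3.6 2.2
  endloop
 endfacet
 facet normal 0.095 0.659 0.746
  outer loop
   vertex 3.2 3.0 2.4
   vertex 0.6 3.6 2.2
   vertex 3.8 0.2 4.8
  endloop
 endfacet
 facet normal 0.939 0.324 0.112
  outer loop
   vertex 3.2 3.0 2.4
   vertex 4.0 0.2 3.8
   vertex 3.6 2.6 0.2
  endloop
 endfacet
 facet normal 0.917 0.354 0.183
  outer loop
   vertex 3.2 3.0 2.4
   vertex 3.8 0.2 4.8
   vertex 4.0 0.2 3.8
  endloop
 endfacet
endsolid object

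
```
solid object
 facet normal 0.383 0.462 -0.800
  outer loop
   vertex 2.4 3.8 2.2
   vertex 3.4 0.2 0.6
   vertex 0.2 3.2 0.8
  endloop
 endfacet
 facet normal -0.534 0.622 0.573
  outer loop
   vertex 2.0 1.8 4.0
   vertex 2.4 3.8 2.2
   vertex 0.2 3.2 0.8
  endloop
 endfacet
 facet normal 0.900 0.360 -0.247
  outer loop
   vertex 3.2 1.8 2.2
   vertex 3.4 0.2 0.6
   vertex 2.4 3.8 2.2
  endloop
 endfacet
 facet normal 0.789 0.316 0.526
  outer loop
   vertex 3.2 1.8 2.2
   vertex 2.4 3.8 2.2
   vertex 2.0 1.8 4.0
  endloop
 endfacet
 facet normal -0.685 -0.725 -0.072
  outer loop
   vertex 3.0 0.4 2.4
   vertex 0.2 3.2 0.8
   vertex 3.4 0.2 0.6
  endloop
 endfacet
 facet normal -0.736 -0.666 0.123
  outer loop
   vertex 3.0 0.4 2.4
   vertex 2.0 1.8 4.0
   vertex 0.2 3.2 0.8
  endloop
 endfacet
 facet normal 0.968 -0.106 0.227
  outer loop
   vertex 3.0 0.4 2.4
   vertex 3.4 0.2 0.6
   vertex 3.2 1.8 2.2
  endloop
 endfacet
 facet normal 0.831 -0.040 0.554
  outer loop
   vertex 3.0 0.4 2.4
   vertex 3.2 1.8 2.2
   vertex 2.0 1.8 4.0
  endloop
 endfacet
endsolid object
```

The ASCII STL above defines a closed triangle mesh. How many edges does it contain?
12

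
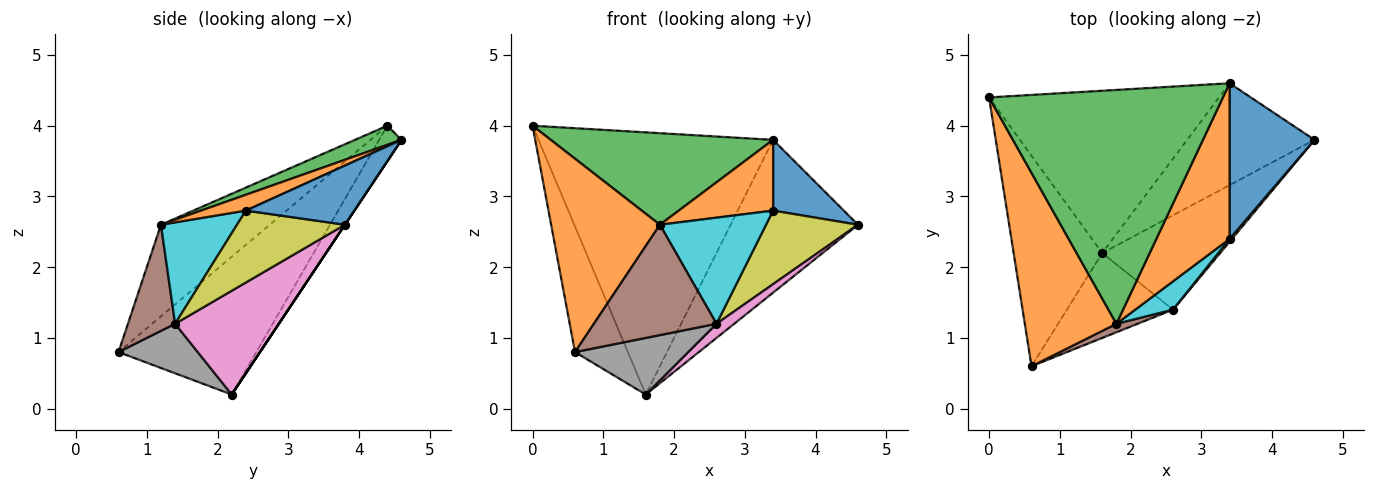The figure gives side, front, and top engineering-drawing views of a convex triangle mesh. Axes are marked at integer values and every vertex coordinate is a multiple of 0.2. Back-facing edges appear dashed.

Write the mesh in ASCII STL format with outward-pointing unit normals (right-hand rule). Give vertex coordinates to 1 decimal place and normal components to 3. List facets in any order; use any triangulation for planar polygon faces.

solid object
 facet normal -0.800 0.307 -0.515
  outer loop
   vertex 1.6 2.2 0.2
   vertex 0.6 0.6 0.8
   vertex 0.0 4.4 4.0
  endloop
 endfacet
 facet normal -0.577 -0.577 0.577
  outer loop
   vertex 1.8 1.2 2.6
   vertex 0.0 4.4 4.0
   vertex 0.6 0.6 0.8
  endloop
 endfacet
 facet normal 0.076 -0.363 0.929
  outer loop
   vertex 3.4 4.6 3.8
   vertex 0.0 4.4 4.0
   vertex 1.8 1.2 2.6
  endloop
 endfacet
 facet normal -0.081 0.847 -0.525
  outer loop
   vertex 3.4 4.6 3.8
   vertex 1.6 2.2 0.2
   vertex 0.0 4.4 4.0
  endloop
 endfacet
 facet normal 0.000 0.832 -0.555
  outer loop
   vertex 3.4 4.6 3.8
   vertex 4.6 3.8 2.6
   vertex 1.6 2.2 0.2
  endloop
 endfacet
 facet normal 0.358 -0.931 0.072
  outer loop
   vertex 2.6 1.4 1.2
   vertex 1.8 1.2 2.6
   vertex 0.6 0.6 0.8
  endloop
 endfacet
 facet normal 0.656 -0.112 -0.746
  outer loop
   vertex 2.6 1.4 1.2
   vertex 1.6 2.2 0.2
   vertex 4.6 3.8 2.6
  endloop
 endfacet
 facet normal 0.362 -0.517 -0.776
  outer loop
   vertex 2.6 1.4 1.2
   vertex 0.6 0.6 0.8
   vertex 1.6 2.2 0.2
  endloop
 endfacet
 facet normal 0.761 -0.649 0.025
  outer loop
   vertex 3.4 2.4 2.8
   vertex 2.6 1.4 1.2
   vertex 4.6 3.8 2.6
  endloop
 endfacet
 facet normal 0.569 -0.794 0.212
  outer loop
   vertex 3.4 2.4 2.8
   vertex 1.8 1.2 2.6
   vertex 2.6 1.4 1.2
  endloop
 endfacet
 facet normal 0.536 -0.349 0.769
  outer loop
   vertex 3.4 2.4 2.8
   vertex 4.6 3.8 2.6
   vertex 3.4 4.6 3.8
  endloop
 endfacet
 facet normal 0.193 -0.406 0.893
  outer loop
   vertex 3.4 2.4 2.8
   vertex 3.4 4.6 3.8
   vertex 1.8 1.2 2.6
  endloop
 endfacet
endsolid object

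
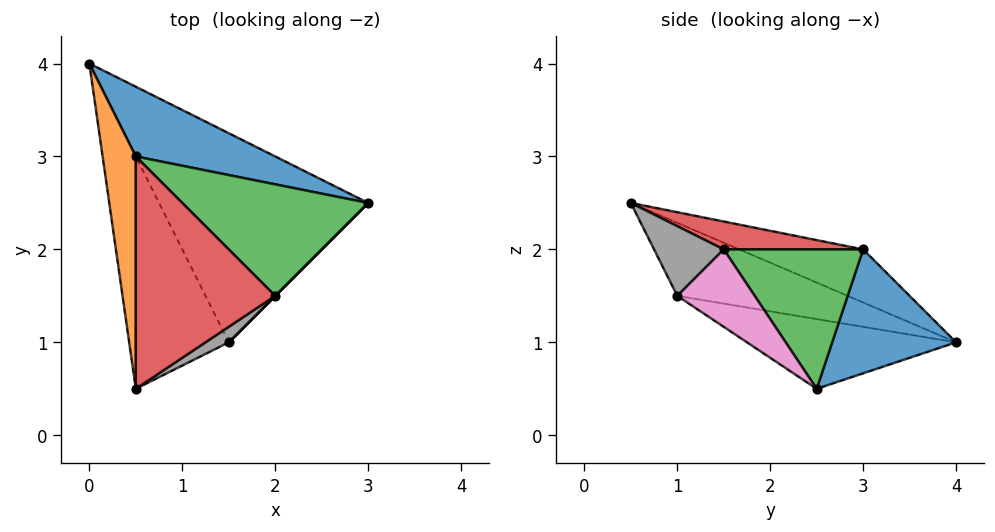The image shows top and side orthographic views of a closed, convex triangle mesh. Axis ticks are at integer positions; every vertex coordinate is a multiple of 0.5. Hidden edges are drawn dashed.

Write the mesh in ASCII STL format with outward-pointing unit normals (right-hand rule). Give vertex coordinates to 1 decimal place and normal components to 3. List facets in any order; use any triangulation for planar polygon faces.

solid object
 facet normal 0.451 0.734 0.508
  outer loop
   vertex 0.5 3.0 2.0
   vertex 3.0 2.5 0.5
   vertex 0.0 4.0 1.0
  endloop
 endfacet
 facet normal -0.843 0.105 0.527
  outer loop
   vertex 0.5 3.0 2.0
   vertex 0.0 4.0 1.0
   vertex 0.5 0.5 2.5
  endloop
 endfacet
 facet normal 0.514 0.514 0.686
  outer loop
   vertex 2.0 1.5 2.0
   vertex 3.0 2.5 0.5
   vertex 0.5 3.0 2.0
  endloop
 endfacet
 facet normal 0.192 0.192 0.962
  outer loop
   vertex 2.0 1.5 2.0
   vertex 0.5 3.0 2.0
   vertex 0.5 0.5 2.5
  endloop
 endfacet
 facet normal -0.302 -0.302 -0.905
  outer loop
   vertex 1.5 1.0 1.5
   vertex 0.0 4.0 1.0
   vertex 3.0 2.5 0.5
  endloop
 endfacet
 facet normal -0.543 -0.395 -0.741
  outer loop
   vertex 1.5 1.0 1.5
   vertex 0.5 0.5 2.5
   vertex 0.0 4.0 1.0
  endloop
 endfacet
 facet normal 0.707 -0.707 0.000
  outer loop
   vertex 1.5 1.0 1.5
   vertex 3.0 2.5 0.5
   vertex 2.0 1.5 2.0
  endloop
 endfacet
 facet normal 0.588 -0.784 0.196
  outer loop
   vertex 1.5 1.0 1.5
   vertex 2.0 1.5 2.0
   vertex 0.5 0.5 2.5
  endloop
 endfacet
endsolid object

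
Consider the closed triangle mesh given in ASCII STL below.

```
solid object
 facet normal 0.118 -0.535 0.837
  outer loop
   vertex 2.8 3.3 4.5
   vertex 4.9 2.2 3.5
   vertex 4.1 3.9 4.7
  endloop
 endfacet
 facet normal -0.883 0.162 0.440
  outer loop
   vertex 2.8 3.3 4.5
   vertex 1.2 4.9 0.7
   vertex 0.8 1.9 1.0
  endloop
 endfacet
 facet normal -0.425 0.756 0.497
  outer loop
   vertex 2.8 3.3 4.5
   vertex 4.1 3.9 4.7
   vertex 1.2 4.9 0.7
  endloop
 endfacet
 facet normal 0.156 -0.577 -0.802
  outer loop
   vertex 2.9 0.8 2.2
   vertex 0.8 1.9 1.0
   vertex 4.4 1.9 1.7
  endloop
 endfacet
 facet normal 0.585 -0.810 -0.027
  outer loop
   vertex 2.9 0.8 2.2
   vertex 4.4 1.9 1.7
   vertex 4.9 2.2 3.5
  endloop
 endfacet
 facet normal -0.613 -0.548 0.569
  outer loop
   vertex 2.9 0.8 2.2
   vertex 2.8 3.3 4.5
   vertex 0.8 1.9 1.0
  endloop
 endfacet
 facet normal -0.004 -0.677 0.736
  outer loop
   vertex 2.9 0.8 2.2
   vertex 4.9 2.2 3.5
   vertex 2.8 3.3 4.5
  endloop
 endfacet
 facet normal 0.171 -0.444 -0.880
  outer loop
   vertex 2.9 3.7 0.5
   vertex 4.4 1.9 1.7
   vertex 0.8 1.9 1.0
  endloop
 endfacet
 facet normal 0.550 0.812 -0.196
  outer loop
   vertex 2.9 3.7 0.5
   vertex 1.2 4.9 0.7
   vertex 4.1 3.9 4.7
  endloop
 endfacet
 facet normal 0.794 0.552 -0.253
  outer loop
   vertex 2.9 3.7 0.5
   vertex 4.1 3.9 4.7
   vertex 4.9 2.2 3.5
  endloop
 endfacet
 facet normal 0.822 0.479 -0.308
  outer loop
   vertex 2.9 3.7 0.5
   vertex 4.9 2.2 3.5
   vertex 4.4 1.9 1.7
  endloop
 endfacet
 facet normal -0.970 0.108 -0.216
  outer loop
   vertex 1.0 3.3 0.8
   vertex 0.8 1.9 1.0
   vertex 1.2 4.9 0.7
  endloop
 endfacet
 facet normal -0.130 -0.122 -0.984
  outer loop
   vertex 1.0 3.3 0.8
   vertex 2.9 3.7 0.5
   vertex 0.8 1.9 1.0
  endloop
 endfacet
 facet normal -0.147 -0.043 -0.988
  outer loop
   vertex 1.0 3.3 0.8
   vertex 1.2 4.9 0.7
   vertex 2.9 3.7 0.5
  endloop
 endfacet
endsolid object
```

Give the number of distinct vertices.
9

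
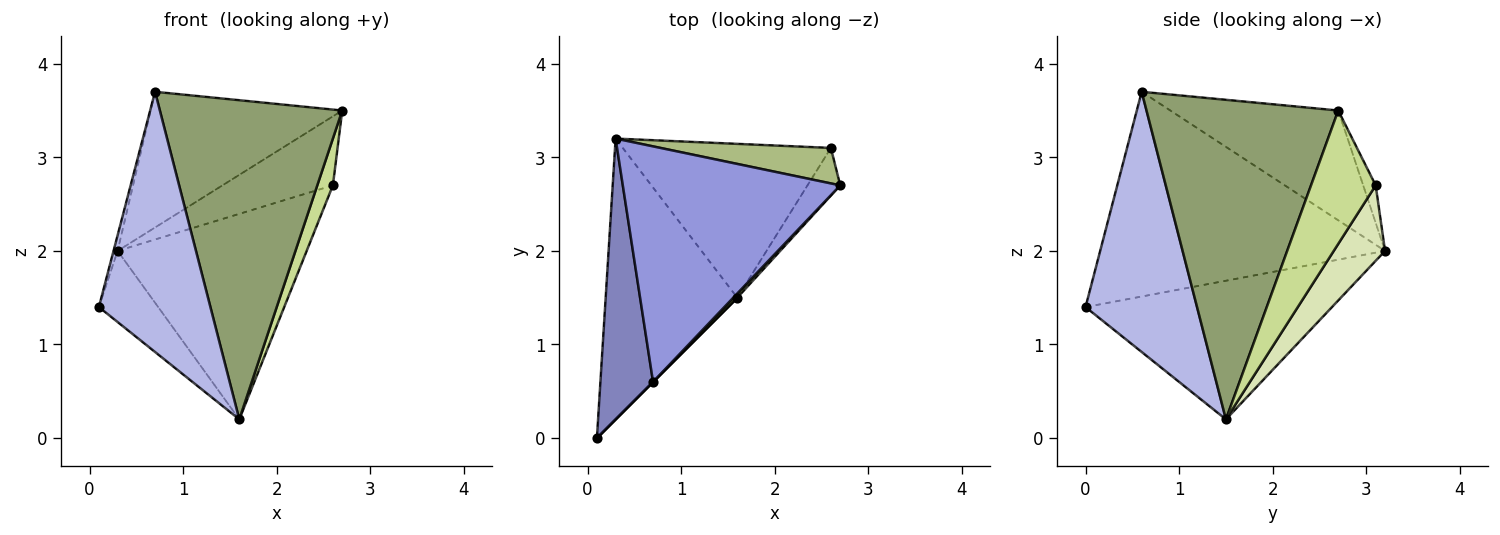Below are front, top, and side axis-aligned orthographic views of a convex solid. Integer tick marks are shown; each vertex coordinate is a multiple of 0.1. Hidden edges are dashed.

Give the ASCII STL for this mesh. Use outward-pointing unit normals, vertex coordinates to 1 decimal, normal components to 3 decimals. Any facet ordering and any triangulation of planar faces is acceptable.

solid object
 facet normal -0.714 0.172 -0.678
  outer loop
   vertex 1.6 1.5 0.2
   vertex 0.1 0.0 1.4
   vertex 0.3 3.2 2.0
  endloop
 endfacet
 facet normal -0.968 0.014 0.249
  outer loop
   vertex 0.7 0.6 3.7
   vertex 0.3 3.2 2.0
   vertex 0.1 0.0 1.4
  endloop
 endfacet
 facet normal -0.401 0.457 0.794
  outer loop
   vertex 0.7 0.6 3.7
   vertex 2.7 2.7 3.5
   vertex 0.3 3.2 2.0
  endloop
 endfacet
 facet normal 0.707 -0.707 0.000
  outer loop
   vertex 0.7 0.6 3.7
   vertex 0.1 0.0 1.4
   vertex 1.6 1.5 0.2
  endloop
 endfacet
 facet normal 0.725 -0.689 0.009
  outer loop
   vertex 0.7 0.6 3.7
   vertex 1.6 1.5 0.2
   vertex 2.7 2.7 3.5
  endloop
 endfacet
 facet normal -0.100 0.885 0.455
  outer loop
   vertex 2.6 3.1 2.7
   vertex 0.3 3.2 2.0
   vertex 2.7 2.7 3.5
  endloop
 endfacet
 facet normal 0.946 -0.228 -0.232
  outer loop
   vertex 2.6 3.1 2.7
   vertex 2.7 2.7 3.5
   vertex 1.6 1.5 0.2
  endloop
 endfacet
 facet normal 0.212 0.782 -0.586
  outer loop
   vertex 2.6 3.1 2.7
   vertex 1.6 1.5 0.2
   vertex 0.3 3.2 2.0
  endloop
 endfacet
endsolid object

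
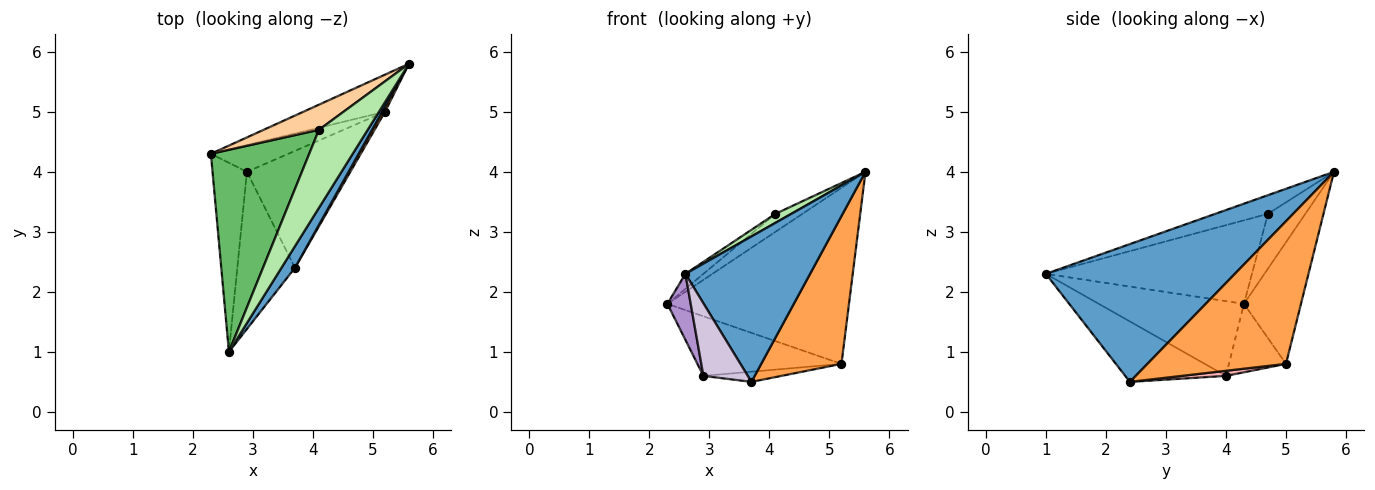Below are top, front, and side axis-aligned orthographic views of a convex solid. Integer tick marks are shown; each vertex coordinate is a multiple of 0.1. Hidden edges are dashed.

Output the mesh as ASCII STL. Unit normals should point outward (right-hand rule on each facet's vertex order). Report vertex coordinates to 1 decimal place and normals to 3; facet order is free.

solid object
 facet normal 0.832 -0.549 0.082
  outer loop
   vertex 3.7 2.4 0.5
   vertex 5.6 5.8 4.0
   vertex 2.6 1.0 2.3
  endloop
 endfacet
 facet normal -0.294 0.935 -0.197
  outer loop
   vertex 5.2 5.0 0.8
   vertex 2.3 4.3 1.8
   vertex 5.6 5.8 4.0
  endloop
 endfacet
 facet normal 0.865 -0.501 0.017
  outer loop
   vertex 5.2 5.0 0.8
   vertex 5.6 5.8 4.0
   vertex 3.7 2.4 0.5
  endloop
 endfacet
 facet normal -0.628 0.454 0.632
  outer loop
   vertex 4.1 4.7 3.3
   vertex 5.6 5.8 4.0
   vertex 2.3 4.3 1.8
  endloop
 endfacet
 facet normal -0.647 0.056 0.761
  outer loop
   vertex 4.1 4.7 3.3
   vertex 2.3 4.3 1.8
   vertex 2.6 1.0 2.3
  endloop
 endfacet
 facet normal -0.355 -0.107 0.929
  outer loop
   vertex 4.1 4.7 3.3
   vertex 2.6 1.0 2.3
   vertex 5.6 5.8 4.0
  endloop
 endfacet
 facet normal -0.340 0.858 -0.384
  outer loop
   vertex 2.9 4.0 0.6
   vertex 2.3 4.3 1.8
   vertex 5.2 5.0 0.8
  endloop
 endfacet
 facet normal 0.049 0.087 -0.995
  outer loop
   vertex 2.9 4.0 0.6
   vertex 5.2 5.0 0.8
   vertex 3.7 2.4 0.5
  endloop
 endfacet
 facet normal -0.899 -0.144 -0.413
  outer loop
   vertex 2.9 4.0 0.6
   vertex 2.6 1.0 2.3
   vertex 2.3 4.3 1.8
  endloop
 endfacet
 facet normal -0.690 -0.304 -0.658
  outer loop
   vertex 2.9 4.0 0.6
   vertex 3.7 2.4 0.5
   vertex 2.6 1.0 2.3
  endloop
 endfacet
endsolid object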